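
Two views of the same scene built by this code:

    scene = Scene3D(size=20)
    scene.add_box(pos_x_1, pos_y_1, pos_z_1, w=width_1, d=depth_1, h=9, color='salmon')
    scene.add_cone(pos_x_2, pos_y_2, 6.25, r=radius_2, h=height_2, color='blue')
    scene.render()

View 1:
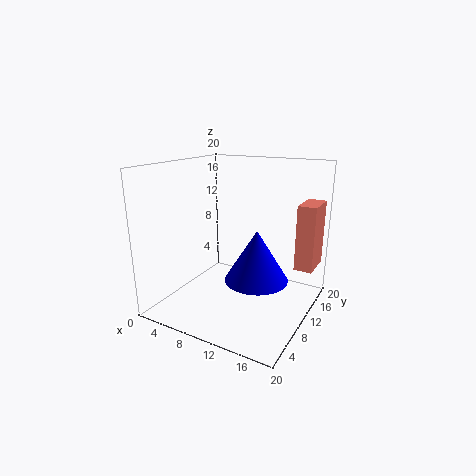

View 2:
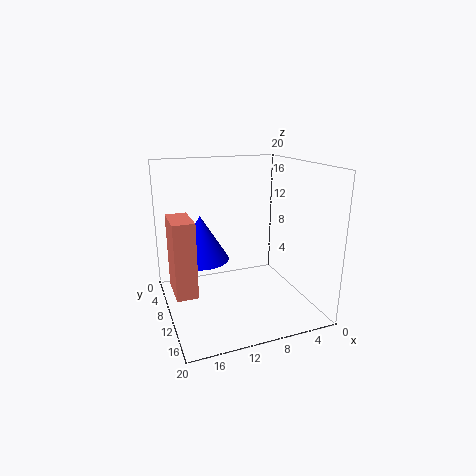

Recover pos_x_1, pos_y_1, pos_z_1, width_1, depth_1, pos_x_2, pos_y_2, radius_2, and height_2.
pos_x_1 = 17.5; pos_y_1 = 12.25; pos_z_1 = 6; width_1 = 2.5; depth_1 = 4.75; pos_x_2 = 14.5; pos_y_2 = 6.75; radius_2 = 4; height_2 = 6.5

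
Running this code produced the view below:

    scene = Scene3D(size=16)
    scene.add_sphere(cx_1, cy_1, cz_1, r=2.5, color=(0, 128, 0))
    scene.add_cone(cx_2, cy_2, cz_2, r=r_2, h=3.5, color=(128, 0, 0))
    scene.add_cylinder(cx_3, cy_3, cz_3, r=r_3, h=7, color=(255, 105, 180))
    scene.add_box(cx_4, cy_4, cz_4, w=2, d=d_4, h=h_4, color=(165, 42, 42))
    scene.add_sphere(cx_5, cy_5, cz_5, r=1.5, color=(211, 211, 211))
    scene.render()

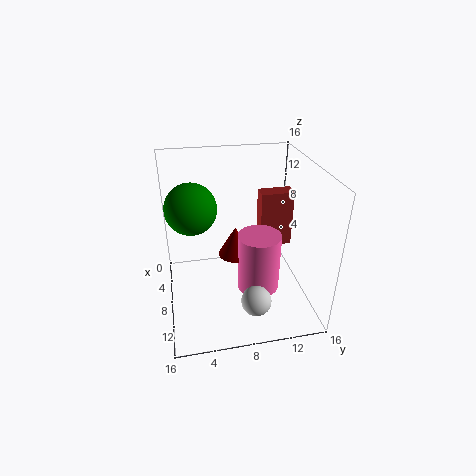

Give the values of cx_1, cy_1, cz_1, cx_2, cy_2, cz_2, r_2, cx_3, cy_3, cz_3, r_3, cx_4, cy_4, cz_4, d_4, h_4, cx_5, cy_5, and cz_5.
cx_1 = 10
cy_1 = 3
cz_1 = 13
cx_2 = 6.5
cy_2 = 8
cz_2 = 5
r_2 = 2
cx_3 = 8
cy_3 = 10.5
cz_3 = 1
r_3 = 2.5
cx_4 = 3
cy_4 = 11.5
cz_4 = 4.5
d_4 = 4
h_4 = 7
cx_5 = 14.5
cy_5 = 8.5
cz_5 = 4.5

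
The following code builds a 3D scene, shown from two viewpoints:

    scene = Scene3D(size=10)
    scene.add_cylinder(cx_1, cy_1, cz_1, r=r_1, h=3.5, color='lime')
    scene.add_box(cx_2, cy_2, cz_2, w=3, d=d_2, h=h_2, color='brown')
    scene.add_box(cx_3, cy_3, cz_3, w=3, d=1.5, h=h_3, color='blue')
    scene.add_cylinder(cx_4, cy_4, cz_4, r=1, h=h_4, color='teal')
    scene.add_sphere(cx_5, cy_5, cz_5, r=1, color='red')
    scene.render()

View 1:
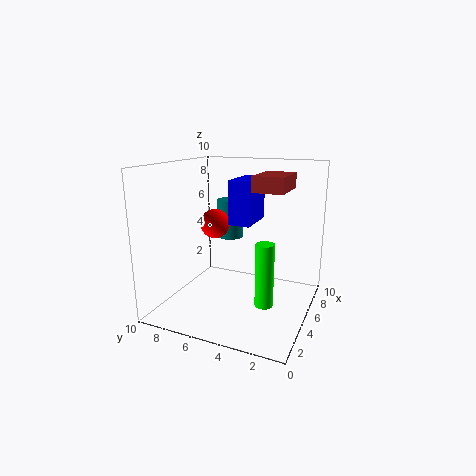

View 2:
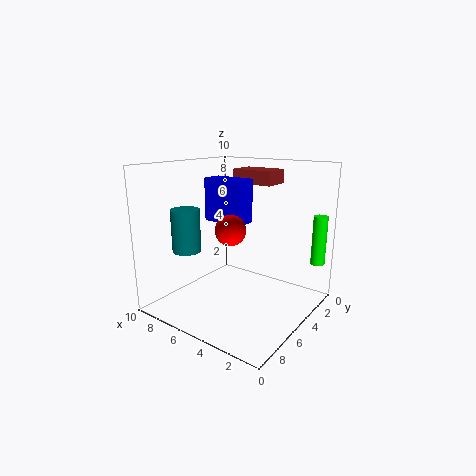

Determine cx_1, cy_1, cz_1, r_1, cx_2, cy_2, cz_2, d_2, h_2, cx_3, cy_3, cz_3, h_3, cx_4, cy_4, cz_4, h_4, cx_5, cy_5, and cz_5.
cx_1 = 0.5; cy_1 = 1.5; cz_1 = 3; r_1 = 0.5; cx_2 = 3.5; cy_2 = 1.5; cz_2 = 8.5; d_2 = 2; h_2 = 1; cx_3 = 4.5; cy_3 = 4; cz_3 = 6; h_3 = 3; cx_4 = 8; cy_4 = 7; cz_4 = 4; h_4 = 3; cx_5 = 4.5; cy_5 = 6.5; cz_5 = 6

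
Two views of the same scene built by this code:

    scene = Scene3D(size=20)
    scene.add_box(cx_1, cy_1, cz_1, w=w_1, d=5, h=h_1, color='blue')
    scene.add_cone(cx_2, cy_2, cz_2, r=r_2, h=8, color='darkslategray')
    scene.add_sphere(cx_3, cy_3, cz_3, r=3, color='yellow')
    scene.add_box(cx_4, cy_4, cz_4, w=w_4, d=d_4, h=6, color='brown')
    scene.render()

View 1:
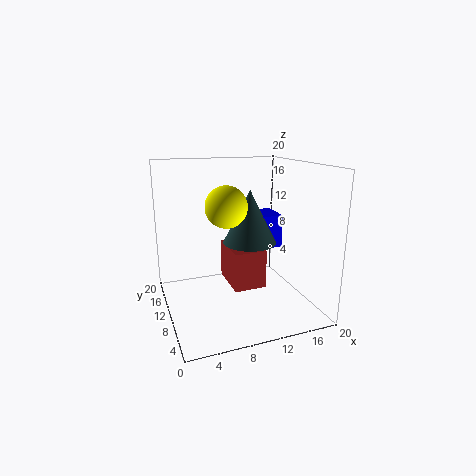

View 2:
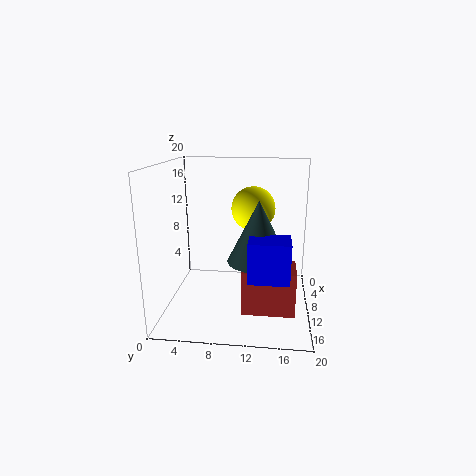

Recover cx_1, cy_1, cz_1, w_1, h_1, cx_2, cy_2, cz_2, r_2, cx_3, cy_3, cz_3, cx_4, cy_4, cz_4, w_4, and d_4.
cx_1 = 14, cy_1 = 12, cz_1 = 7, w_1 = 4, h_1 = 5, cx_2 = 13, cy_2 = 13, cz_2 = 8, r_2 = 4, cx_3 = 9, cy_3 = 12, cz_3 = 14, cx_4 = 10, cy_4 = 11, cz_4 = 1, w_4 = 5, d_4 = 7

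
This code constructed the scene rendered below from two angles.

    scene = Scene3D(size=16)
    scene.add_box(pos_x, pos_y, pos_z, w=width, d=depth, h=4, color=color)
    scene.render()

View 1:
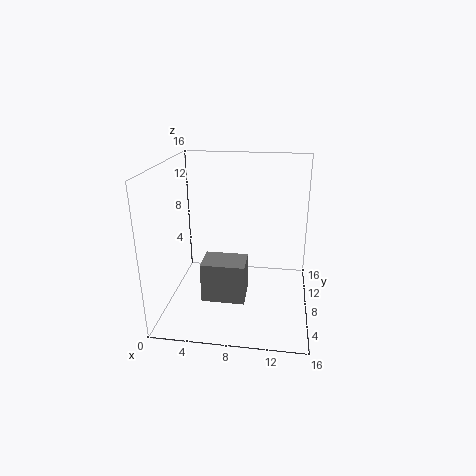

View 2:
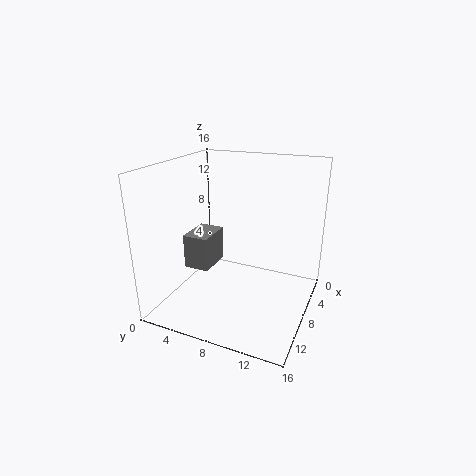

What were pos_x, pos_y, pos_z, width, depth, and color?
pos_x = 5.25, pos_y = 1.75, pos_z = 3.75, width = 4.25, depth = 3, color = 'gray'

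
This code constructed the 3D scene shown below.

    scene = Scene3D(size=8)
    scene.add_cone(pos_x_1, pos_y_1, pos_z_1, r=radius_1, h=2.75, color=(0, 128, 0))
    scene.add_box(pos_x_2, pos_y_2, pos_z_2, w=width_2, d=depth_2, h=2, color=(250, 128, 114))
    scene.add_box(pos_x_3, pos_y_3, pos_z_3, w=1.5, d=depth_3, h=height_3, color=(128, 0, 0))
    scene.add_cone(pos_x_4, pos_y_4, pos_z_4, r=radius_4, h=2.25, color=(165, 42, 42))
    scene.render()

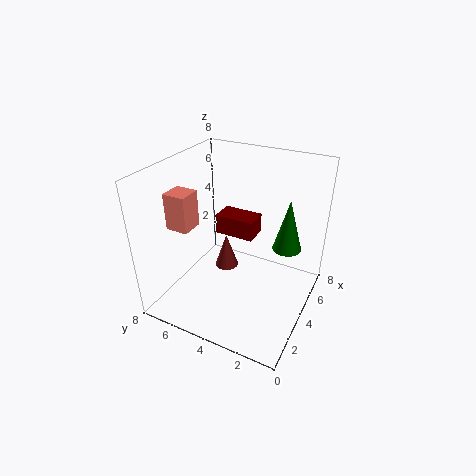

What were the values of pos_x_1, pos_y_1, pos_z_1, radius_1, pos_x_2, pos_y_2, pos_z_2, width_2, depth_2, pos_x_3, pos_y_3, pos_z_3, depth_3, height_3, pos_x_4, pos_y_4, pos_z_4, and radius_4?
pos_x_1 = 4.25
pos_y_1 = 1.25
pos_z_1 = 4
radius_1 = 0.75
pos_x_2 = 2
pos_y_2 = 6
pos_z_2 = 4.75
width_2 = 1.25
depth_2 = 1.25
pos_x_3 = 5.75
pos_y_3 = 4
pos_z_3 = 2.75
depth_3 = 2.5
height_3 = 1.25
pos_x_4 = 5.75
pos_y_4 = 5.75
pos_z_4 = 0.5
radius_4 = 0.75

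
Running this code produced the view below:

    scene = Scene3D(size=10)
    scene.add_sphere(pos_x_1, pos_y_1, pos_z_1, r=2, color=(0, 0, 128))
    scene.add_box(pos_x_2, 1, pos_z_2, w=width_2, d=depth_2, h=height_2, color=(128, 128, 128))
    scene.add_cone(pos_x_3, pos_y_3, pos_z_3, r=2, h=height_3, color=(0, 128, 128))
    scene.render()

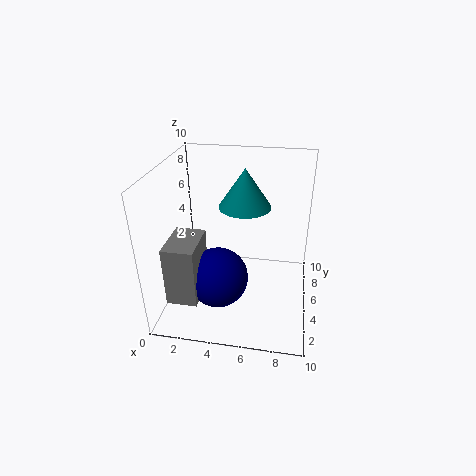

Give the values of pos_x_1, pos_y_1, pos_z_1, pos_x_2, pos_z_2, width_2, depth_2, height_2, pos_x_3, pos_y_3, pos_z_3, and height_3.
pos_x_1 = 4
pos_y_1 = 3
pos_z_1 = 3
pos_x_2 = 1
pos_z_2 = 2
width_2 = 2
depth_2 = 3
height_2 = 4
pos_x_3 = 5
pos_y_3 = 8
pos_z_3 = 6
height_3 = 3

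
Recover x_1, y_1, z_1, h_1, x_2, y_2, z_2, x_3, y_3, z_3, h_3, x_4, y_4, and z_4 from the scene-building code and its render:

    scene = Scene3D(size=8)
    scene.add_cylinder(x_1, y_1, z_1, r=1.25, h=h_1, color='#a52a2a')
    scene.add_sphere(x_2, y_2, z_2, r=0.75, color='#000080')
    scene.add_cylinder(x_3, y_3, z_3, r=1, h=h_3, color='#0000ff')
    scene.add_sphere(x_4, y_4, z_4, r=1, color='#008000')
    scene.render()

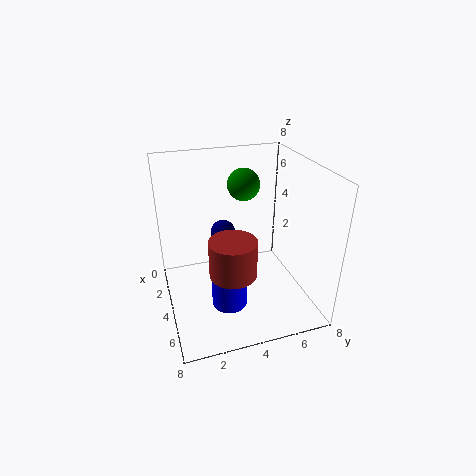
x_1 = 5.5; y_1 = 3.25; z_1 = 2.75; h_1 = 2; x_2 = 1.75; y_2 = 3.75; z_2 = 3.25; x_3 = 4.75; y_3 = 3.25; z_3 = 0.25; h_3 = 3.25; x_4 = 1.25; y_4 = 5.25; z_4 = 6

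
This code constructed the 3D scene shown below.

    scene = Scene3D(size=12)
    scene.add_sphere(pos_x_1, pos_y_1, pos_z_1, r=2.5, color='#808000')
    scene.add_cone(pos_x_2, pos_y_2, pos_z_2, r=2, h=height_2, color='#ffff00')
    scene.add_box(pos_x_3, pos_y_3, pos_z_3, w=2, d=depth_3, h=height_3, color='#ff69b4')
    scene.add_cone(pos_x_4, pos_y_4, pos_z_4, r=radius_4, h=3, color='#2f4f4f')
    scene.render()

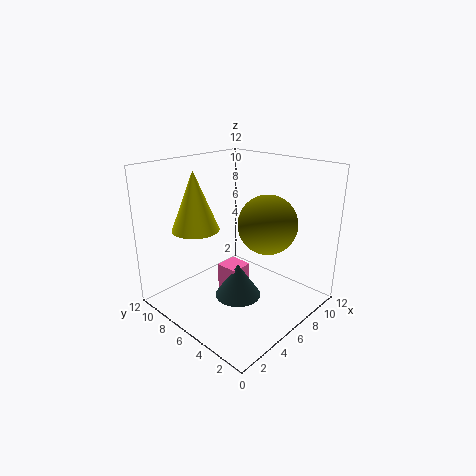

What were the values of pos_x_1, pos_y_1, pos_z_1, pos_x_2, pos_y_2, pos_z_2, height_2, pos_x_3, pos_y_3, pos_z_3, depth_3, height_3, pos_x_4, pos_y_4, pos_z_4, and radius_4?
pos_x_1 = 8, pos_y_1 = 4.5, pos_z_1 = 7, pos_x_2 = 4, pos_y_2 = 9, pos_z_2 = 6.5, height_2 = 5, pos_x_3 = 5.5, pos_y_3 = 6, pos_z_3 = 0.5, depth_3 = 2, height_3 = 2.5, pos_x_4 = 6, pos_y_4 = 6, pos_z_4 = 0.5, radius_4 = 2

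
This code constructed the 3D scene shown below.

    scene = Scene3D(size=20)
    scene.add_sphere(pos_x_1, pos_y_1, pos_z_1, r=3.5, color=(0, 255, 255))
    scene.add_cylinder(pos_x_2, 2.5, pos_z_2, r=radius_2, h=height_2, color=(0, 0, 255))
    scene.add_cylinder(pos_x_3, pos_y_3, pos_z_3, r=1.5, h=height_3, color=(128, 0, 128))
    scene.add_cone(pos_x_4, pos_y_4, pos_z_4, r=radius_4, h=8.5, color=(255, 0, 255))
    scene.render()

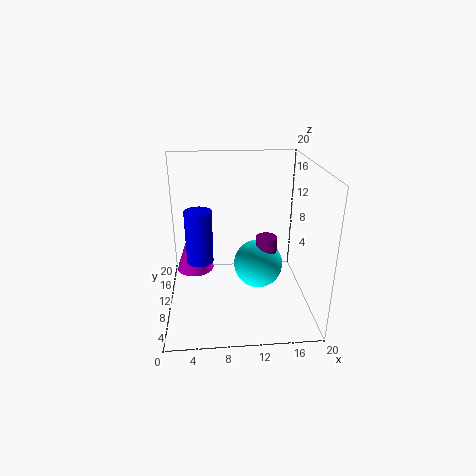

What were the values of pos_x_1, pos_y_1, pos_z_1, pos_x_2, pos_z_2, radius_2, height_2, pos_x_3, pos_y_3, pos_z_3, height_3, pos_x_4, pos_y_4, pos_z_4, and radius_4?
pos_x_1 = 13, pos_y_1 = 10.5, pos_z_1 = 5.5, pos_x_2 = 5, pos_z_2 = 11, radius_2 = 1.5, height_2 = 6, pos_x_3 = 14, pos_y_3 = 10, pos_z_3 = 7, height_3 = 3, pos_x_4 = 3.5, pos_y_4 = 17, pos_z_4 = 1.5, radius_4 = 3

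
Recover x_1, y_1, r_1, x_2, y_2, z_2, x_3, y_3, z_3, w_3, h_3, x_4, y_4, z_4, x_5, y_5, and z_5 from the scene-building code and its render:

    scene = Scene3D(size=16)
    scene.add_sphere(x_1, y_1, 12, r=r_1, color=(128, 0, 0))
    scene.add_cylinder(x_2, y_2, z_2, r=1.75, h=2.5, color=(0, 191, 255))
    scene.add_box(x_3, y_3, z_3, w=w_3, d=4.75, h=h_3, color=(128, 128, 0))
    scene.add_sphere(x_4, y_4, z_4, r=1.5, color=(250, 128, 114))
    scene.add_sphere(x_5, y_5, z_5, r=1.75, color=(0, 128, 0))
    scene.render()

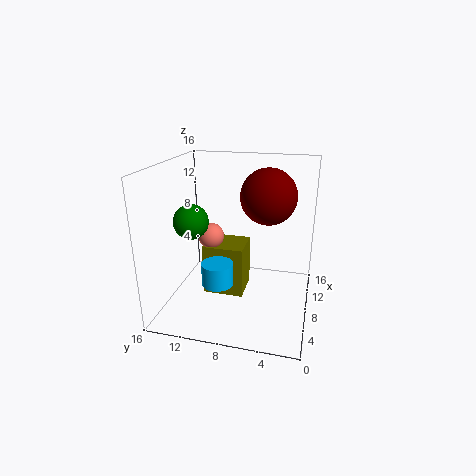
x_1 = 11.25; y_1 = 5.25; r_1 = 3.25; x_2 = 5.75; y_2 = 9.75; z_2 = 3.25; x_3 = 7.75; y_3 = 7.5; z_3 = 0.5; w_3 = 4.25; h_3 = 6; x_4 = 9; y_4 = 11.5; z_4 = 7.5; x_5 = 4; y_5 = 11.75; z_5 = 11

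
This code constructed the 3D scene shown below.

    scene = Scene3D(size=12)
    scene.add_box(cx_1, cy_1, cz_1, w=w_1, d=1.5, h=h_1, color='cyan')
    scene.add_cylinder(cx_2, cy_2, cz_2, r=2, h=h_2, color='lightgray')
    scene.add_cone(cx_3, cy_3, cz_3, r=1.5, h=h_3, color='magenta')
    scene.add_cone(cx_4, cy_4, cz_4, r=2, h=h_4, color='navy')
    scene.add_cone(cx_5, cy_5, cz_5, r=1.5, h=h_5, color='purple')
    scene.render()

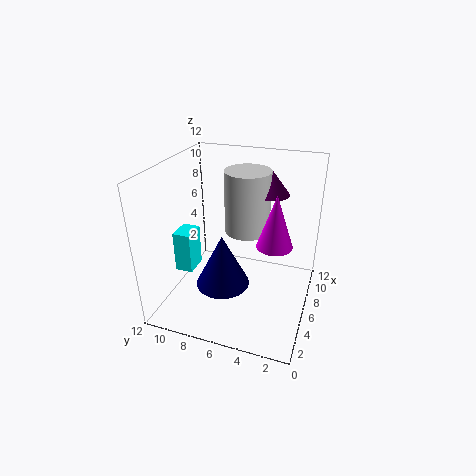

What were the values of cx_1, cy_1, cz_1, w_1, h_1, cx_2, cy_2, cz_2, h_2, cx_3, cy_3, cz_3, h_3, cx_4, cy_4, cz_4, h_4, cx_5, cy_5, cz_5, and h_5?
cx_1 = 4
cy_1 = 9.5
cz_1 = 3
w_1 = 2
h_1 = 3.5
cx_2 = 8.5
cy_2 = 6
cz_2 = 5.5
h_2 = 5.5
cx_3 = 6.5
cy_3 = 3
cz_3 = 5.5
h_3 = 4.5
cx_4 = 2.5
cy_4 = 6
cz_4 = 4
h_4 = 4
cx_5 = 9
cy_5 = 4
cz_5 = 9
h_5 = 2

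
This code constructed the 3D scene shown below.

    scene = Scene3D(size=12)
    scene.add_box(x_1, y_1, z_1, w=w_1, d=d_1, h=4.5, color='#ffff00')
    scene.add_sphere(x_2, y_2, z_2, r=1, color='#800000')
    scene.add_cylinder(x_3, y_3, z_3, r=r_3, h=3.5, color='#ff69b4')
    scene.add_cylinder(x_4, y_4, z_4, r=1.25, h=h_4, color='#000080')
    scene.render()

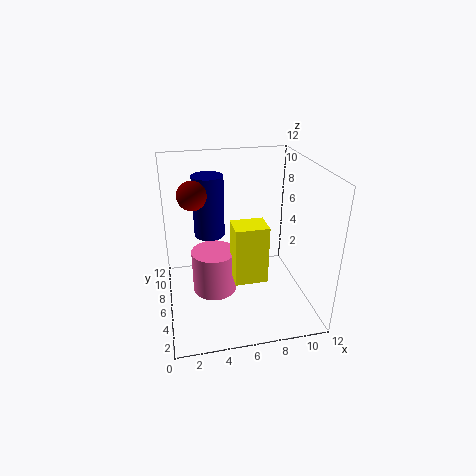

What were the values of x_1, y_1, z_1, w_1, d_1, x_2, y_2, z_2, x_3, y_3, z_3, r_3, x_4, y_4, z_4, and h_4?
x_1 = 5, y_1 = 2.25, z_1 = 4, w_1 = 2.5, d_1 = 2, x_2 = 2.25, y_2 = 3.25, z_2 = 11, x_3 = 3.75, y_3 = 4.75, z_3 = 2.25, r_3 = 1.75, x_4 = 3.75, y_4 = 6.75, z_4 = 6.25, h_4 = 5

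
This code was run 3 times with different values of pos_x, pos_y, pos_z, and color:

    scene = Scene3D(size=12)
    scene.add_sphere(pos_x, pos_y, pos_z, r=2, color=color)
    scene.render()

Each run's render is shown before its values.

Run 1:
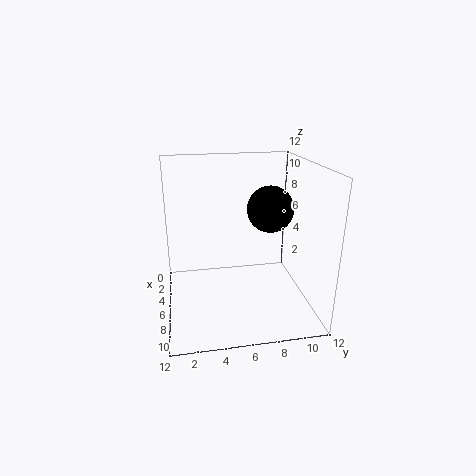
pos_x = 5; pos_y = 9; pos_z = 8; color = 'black'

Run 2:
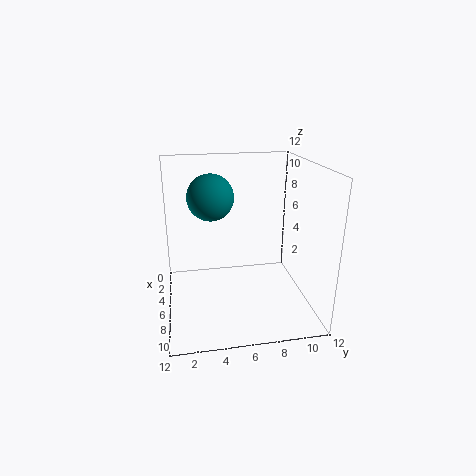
pos_x = 4; pos_y = 4; pos_z = 9; color = 'teal'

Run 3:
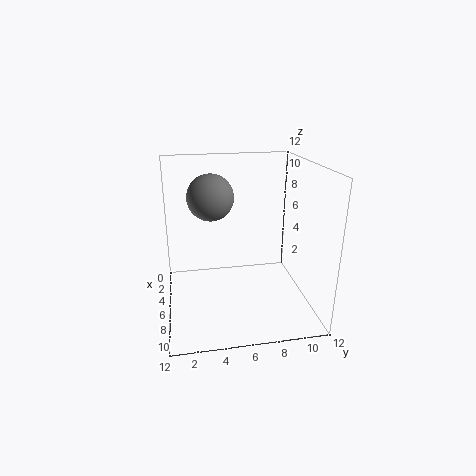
pos_x = 4; pos_y = 4; pos_z = 9; color = 'gray'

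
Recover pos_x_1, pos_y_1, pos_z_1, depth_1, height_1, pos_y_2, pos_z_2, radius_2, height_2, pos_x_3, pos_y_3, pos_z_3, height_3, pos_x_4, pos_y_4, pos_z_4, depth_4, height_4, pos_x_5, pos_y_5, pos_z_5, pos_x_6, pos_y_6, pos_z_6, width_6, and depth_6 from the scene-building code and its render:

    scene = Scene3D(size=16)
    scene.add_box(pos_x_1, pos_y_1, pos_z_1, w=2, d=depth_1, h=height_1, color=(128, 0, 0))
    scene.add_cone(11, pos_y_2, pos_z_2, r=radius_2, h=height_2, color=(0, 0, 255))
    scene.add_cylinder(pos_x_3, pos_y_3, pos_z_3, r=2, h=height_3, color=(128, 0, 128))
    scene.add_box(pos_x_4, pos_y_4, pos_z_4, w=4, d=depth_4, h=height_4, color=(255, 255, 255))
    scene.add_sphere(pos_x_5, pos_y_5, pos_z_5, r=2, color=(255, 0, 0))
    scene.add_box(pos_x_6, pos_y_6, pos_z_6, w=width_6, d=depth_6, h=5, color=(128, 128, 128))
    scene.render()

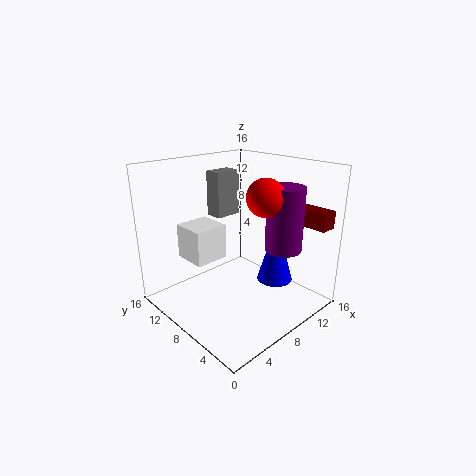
pos_x_1 = 14
pos_y_1 = 1
pos_z_1 = 9
depth_1 = 4
height_1 = 2
pos_y_2 = 5
pos_z_2 = 3
radius_2 = 2
height_2 = 7
pos_x_3 = 11
pos_y_3 = 4
pos_z_3 = 7
height_3 = 7
pos_x_4 = 4
pos_y_4 = 10
pos_z_4 = 5
depth_4 = 4
height_4 = 4
pos_x_5 = 9
pos_y_5 = 5
pos_z_5 = 13
pos_x_6 = 7
pos_y_6 = 10
pos_z_6 = 10
width_6 = 3
depth_6 = 2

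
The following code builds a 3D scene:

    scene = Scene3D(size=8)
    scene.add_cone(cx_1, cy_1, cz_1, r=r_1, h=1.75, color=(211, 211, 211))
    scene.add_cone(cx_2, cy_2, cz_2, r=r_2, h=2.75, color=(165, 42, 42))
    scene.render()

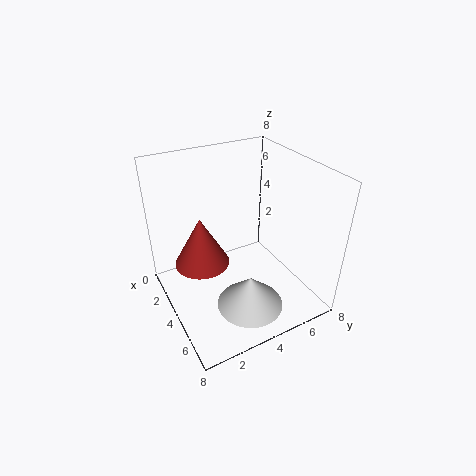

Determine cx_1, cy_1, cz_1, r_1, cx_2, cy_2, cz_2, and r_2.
cx_1 = 6.25, cy_1 = 3.5, cz_1 = 1.25, r_1 = 1.75, cx_2 = 3.5, cy_2 = 2, cz_2 = 2.75, r_2 = 1.5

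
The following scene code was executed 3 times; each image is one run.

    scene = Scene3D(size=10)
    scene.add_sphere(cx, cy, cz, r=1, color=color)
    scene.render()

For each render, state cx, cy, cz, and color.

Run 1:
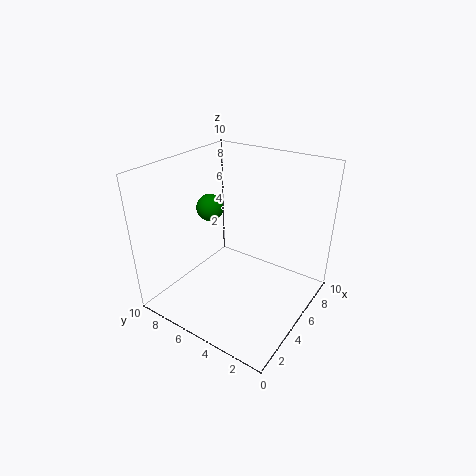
cx = 5.75
cy = 8
cz = 6.25
color = 'green'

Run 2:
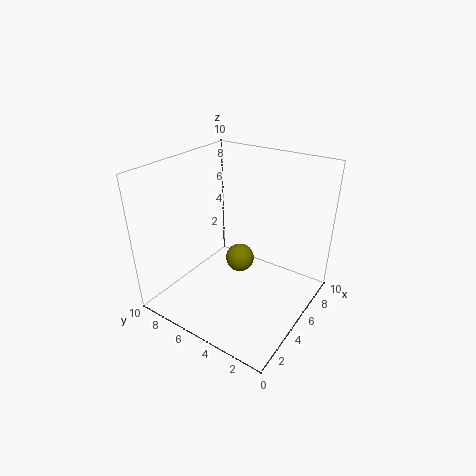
cx = 5.25
cy = 5
cz = 3.25
color = 'olive'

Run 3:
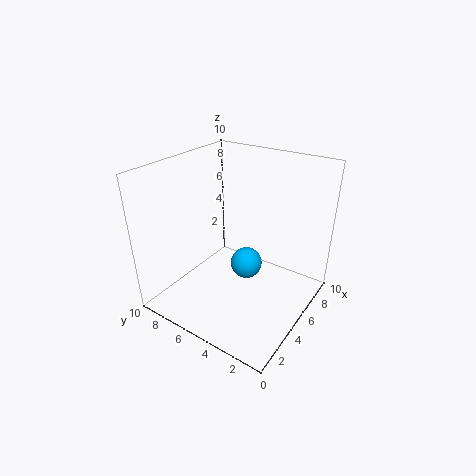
cx = 3.75
cy = 3.5
cz = 4.25
color = 'deepskyblue'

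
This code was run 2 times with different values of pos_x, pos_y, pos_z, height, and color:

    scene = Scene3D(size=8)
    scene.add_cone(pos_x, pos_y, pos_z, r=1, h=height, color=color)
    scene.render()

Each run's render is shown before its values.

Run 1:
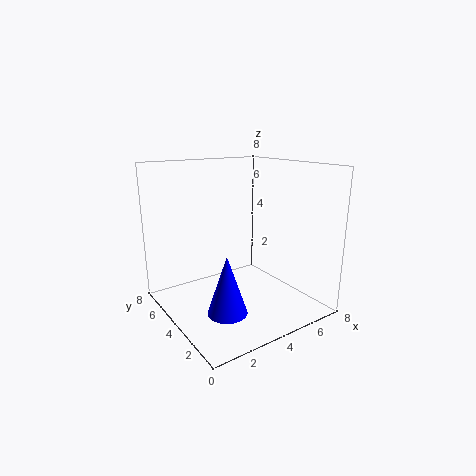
pos_x = 2, pos_y = 2, pos_z = 1, height = 3, color = 'blue'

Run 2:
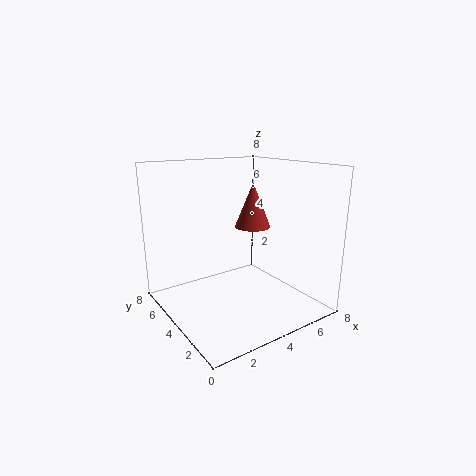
pos_x = 5, pos_y = 4, pos_z = 4.5, height = 2.5, color = 'brown'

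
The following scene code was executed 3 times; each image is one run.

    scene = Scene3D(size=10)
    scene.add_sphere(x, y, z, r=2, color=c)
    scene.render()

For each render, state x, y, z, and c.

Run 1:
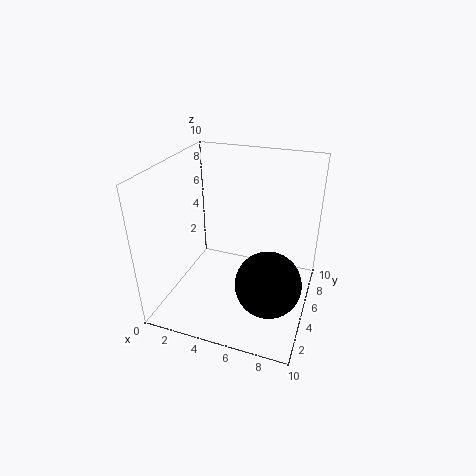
x = 8
y = 2
z = 4
c = 'black'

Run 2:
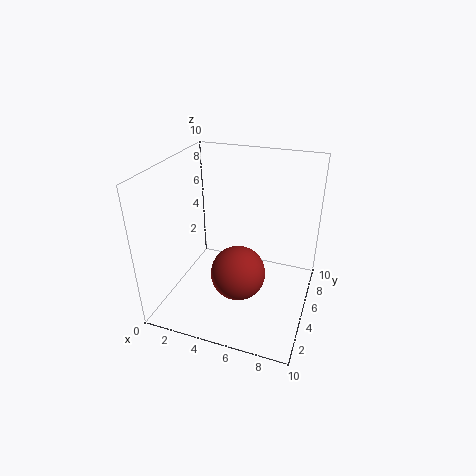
x = 5
y = 5
z = 2
c = 'brown'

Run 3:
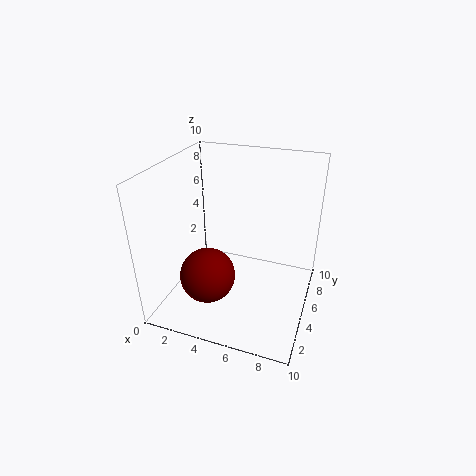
x = 3
y = 4
z = 2
c = 'maroon'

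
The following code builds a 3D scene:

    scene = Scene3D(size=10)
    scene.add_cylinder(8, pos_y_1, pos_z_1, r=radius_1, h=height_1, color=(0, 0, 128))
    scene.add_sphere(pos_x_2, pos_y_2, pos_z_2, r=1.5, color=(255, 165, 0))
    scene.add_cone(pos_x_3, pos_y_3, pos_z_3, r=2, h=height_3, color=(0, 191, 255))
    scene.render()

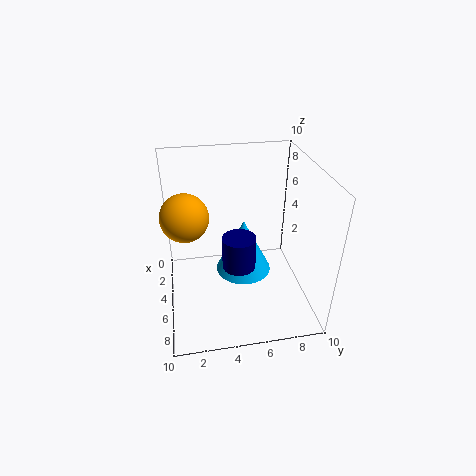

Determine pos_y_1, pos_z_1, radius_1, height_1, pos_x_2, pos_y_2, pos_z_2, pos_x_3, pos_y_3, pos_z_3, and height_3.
pos_y_1 = 4.5, pos_z_1 = 5, radius_1 = 1, height_1 = 2, pos_x_2 = 6, pos_y_2 = 1.5, pos_z_2 = 7.5, pos_x_3 = 4.5, pos_y_3 = 5.5, pos_z_3 = 2, height_3 = 4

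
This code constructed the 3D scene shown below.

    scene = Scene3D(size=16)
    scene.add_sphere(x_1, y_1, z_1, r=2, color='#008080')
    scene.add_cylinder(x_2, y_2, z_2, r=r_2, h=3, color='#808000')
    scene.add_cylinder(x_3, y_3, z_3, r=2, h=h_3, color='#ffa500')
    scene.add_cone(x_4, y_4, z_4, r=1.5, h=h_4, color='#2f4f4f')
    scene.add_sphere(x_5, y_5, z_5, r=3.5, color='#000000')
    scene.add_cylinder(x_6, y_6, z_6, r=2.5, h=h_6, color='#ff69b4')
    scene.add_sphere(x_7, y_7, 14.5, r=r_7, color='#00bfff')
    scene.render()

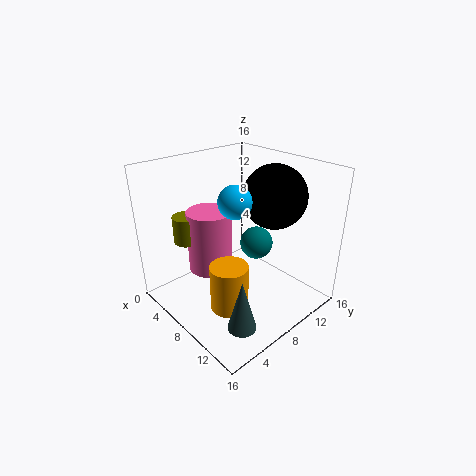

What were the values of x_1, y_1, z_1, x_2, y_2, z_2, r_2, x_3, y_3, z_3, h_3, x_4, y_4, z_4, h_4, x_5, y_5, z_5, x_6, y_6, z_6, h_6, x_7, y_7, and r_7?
x_1 = 7
y_1 = 12
z_1 = 5.5
x_2 = 4
y_2 = 4
z_2 = 7.5
r_2 = 1.5
x_3 = 10.5
y_3 = 4.5
z_3 = 2
h_3 = 5
x_4 = 13
y_4 = 4
z_4 = 1
h_4 = 5.5
x_5 = 10
y_5 = 11.5
z_5 = 12.5
x_6 = 5.5
y_6 = 6
z_6 = 4
h_6 = 7
x_7 = 12
y_7 = 4
r_7 = 1.5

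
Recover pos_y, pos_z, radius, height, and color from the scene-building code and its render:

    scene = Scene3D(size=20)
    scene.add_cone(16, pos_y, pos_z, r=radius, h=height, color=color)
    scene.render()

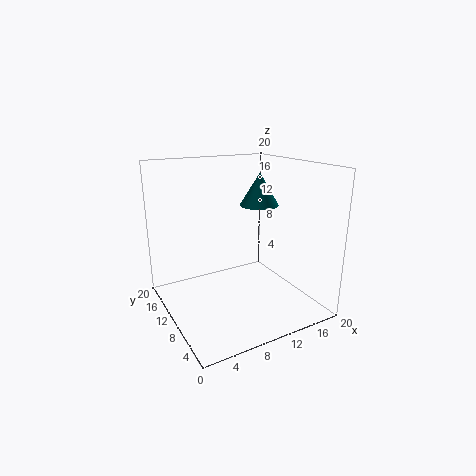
pos_y = 14
pos_z = 13
radius = 3
height = 5
color = 'teal'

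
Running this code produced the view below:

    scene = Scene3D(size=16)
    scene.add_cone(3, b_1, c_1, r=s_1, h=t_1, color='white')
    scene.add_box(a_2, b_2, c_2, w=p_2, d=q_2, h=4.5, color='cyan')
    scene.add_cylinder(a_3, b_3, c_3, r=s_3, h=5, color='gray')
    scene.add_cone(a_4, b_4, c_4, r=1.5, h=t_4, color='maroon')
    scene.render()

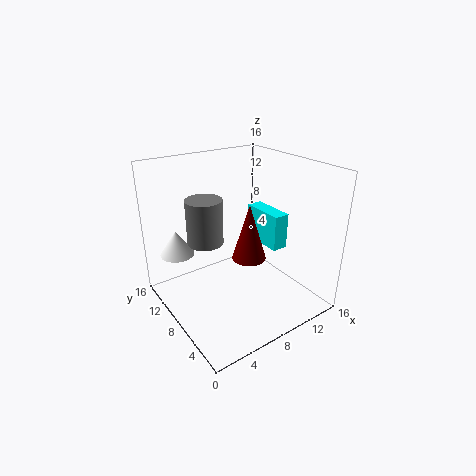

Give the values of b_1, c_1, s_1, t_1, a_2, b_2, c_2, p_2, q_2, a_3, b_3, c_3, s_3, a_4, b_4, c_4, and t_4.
b_1 = 13.5, c_1 = 5, s_1 = 2, t_1 = 3, a_2 = 13.5, b_2 = 8, c_2 = 4.5, p_2 = 2, q_2 = 5.5, a_3 = 5, b_3 = 10, c_3 = 7.5, s_3 = 2, a_4 = 5, b_4 = 2, c_4 = 9.5, t_4 = 5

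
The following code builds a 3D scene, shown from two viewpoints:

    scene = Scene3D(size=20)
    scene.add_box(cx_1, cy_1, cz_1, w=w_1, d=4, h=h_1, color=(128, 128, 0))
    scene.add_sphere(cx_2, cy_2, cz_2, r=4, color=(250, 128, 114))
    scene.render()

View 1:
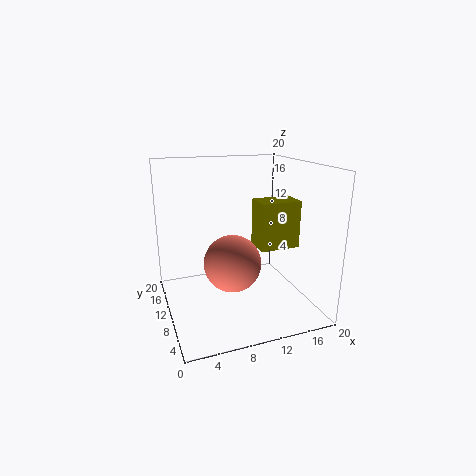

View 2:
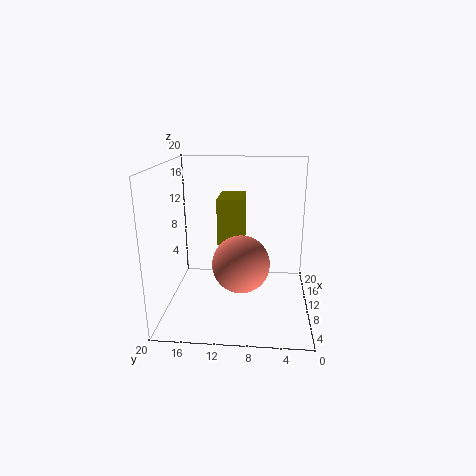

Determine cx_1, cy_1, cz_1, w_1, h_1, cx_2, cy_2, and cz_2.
cx_1 = 13.5
cy_1 = 9.5
cz_1 = 7.5
w_1 = 6
h_1 = 7
cx_2 = 9
cy_2 = 9.5
cz_2 = 6.5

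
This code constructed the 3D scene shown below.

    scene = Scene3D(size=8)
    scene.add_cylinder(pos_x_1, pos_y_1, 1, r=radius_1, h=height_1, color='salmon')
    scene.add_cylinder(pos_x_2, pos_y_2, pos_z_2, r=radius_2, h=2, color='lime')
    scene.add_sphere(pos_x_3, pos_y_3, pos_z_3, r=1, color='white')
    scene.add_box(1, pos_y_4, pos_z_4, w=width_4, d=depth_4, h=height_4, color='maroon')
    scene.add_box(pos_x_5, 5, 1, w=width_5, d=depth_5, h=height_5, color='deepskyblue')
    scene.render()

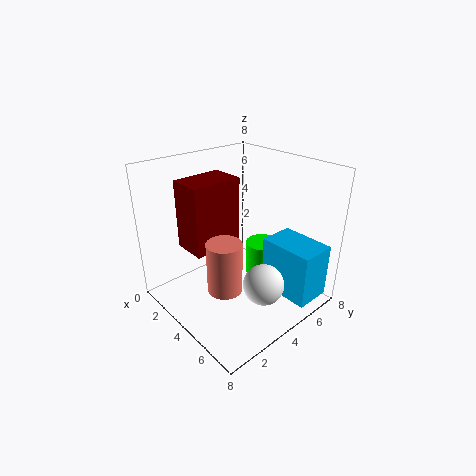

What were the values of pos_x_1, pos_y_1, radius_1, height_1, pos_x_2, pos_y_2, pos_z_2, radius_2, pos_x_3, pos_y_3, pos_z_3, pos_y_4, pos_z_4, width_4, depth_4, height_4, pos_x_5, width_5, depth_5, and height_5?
pos_x_1 = 4
pos_y_1 = 3
radius_1 = 1
height_1 = 3
pos_x_2 = 4
pos_y_2 = 6
pos_z_2 = 1
radius_2 = 1
pos_x_3 = 7
pos_y_3 = 3
pos_z_3 = 3
pos_y_4 = 2
pos_z_4 = 3
width_4 = 2
depth_4 = 3
height_4 = 4
pos_x_5 = 5
width_5 = 3
depth_5 = 2
height_5 = 3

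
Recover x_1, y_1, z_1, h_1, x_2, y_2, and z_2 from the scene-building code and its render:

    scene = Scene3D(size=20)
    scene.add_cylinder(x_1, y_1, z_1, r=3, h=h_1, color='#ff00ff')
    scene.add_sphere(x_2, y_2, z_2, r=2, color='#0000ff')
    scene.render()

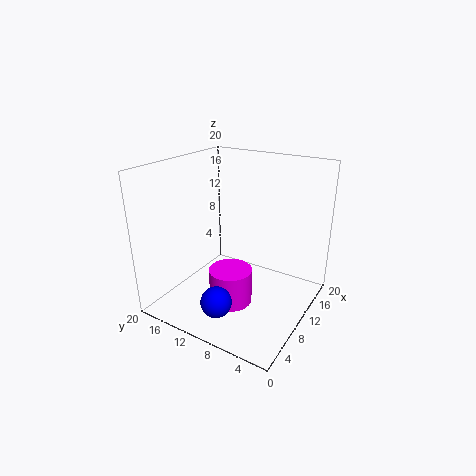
x_1 = 8, y_1 = 10, z_1 = 1, h_1 = 5, x_2 = 3, y_2 = 9, z_2 = 4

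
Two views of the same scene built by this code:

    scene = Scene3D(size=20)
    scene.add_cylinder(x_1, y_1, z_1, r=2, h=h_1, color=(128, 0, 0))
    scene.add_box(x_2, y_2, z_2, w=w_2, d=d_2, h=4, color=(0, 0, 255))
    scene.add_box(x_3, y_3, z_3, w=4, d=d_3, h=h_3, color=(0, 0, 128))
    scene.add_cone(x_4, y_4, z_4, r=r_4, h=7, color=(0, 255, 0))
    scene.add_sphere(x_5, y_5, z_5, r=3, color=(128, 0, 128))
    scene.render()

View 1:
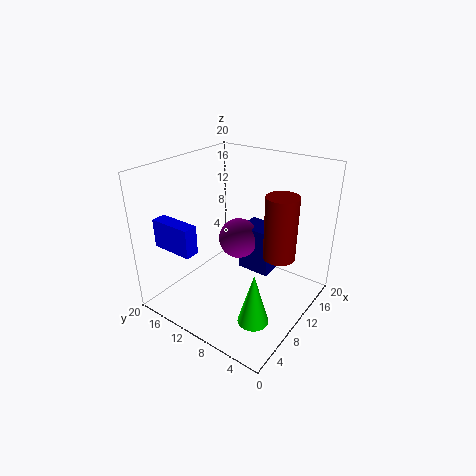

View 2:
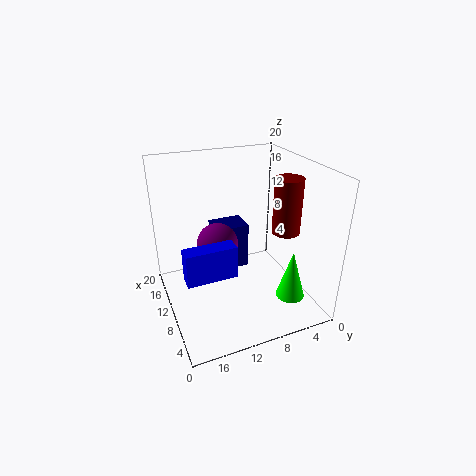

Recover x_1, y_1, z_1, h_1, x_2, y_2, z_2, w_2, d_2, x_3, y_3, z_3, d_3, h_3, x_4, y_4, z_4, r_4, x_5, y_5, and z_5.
x_1 = 9; y_1 = 3; z_1 = 10; h_1 = 8; x_2 = 3; y_2 = 13; z_2 = 9; w_2 = 2; d_2 = 6; x_3 = 13; y_3 = 7; z_3 = 3; d_3 = 5; h_3 = 7; x_4 = 5; y_4 = 4; z_4 = 2; r_4 = 2; x_5 = 13; y_5 = 12; z_5 = 8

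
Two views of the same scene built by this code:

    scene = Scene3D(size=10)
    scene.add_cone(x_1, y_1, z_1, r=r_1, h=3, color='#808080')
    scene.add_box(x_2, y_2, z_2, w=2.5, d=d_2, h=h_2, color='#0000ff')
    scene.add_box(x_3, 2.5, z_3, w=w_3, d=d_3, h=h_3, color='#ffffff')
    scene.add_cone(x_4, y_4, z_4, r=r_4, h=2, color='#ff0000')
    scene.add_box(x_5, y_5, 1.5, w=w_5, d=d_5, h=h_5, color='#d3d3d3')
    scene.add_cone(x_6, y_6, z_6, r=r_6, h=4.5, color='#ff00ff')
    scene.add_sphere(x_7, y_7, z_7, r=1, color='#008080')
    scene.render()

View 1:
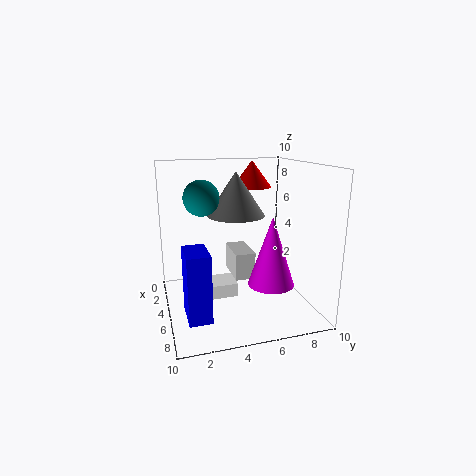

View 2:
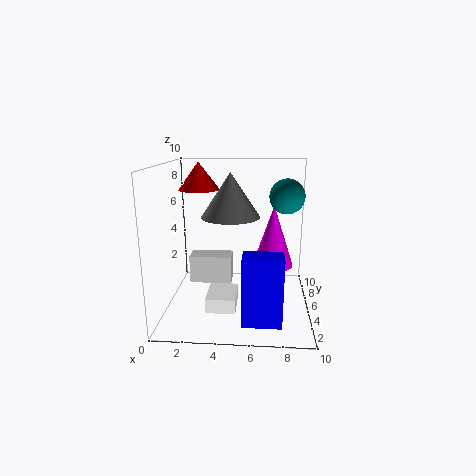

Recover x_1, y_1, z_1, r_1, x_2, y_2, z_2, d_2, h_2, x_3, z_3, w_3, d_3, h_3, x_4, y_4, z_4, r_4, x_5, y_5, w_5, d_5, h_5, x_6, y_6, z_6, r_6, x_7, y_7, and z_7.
x_1 = 4.5
y_1 = 5
z_1 = 6.5
r_1 = 2
x_2 = 5.5
y_2 = 1
z_2 = 0.5
d_2 = 1.5
h_2 = 4.5
x_3 = 3
z_3 = 0.5
w_3 = 2
d_3 = 2.5
h_3 = 1
x_4 = 2
y_4 = 7
z_4 = 8
r_4 = 1.5
x_5 = 1.5
y_5 = 5
w_5 = 3
d_5 = 1.5
h_5 = 2
x_6 = 7.5
y_6 = 6.5
z_6 = 2.5
r_6 = 1.5
x_7 = 8
y_7 = 2
z_7 = 8.5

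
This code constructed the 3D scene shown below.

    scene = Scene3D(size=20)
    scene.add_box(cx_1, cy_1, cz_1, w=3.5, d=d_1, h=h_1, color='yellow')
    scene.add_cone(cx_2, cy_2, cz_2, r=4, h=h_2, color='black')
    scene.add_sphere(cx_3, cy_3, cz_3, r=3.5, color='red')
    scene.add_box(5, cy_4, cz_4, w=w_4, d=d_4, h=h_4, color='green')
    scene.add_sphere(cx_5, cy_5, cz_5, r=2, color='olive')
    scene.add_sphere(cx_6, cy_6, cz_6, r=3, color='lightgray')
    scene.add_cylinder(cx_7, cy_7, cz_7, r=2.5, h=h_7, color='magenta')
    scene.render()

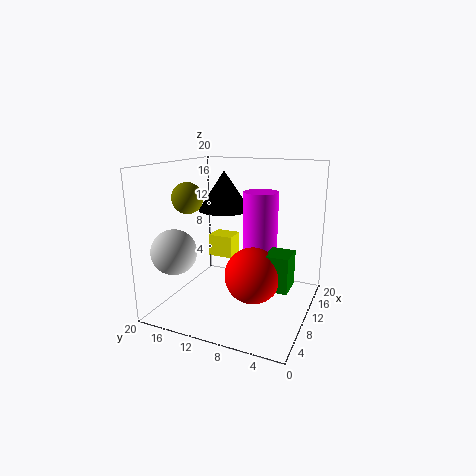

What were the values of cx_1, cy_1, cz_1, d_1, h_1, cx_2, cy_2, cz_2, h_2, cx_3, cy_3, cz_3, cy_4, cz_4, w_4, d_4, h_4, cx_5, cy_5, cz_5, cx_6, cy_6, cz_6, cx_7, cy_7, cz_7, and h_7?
cx_1 = 15
cy_1 = 13.5
cz_1 = 4.5
d_1 = 4
h_1 = 3.5
cx_2 = 15
cy_2 = 14.5
cz_2 = 12.5
h_2 = 6
cx_3 = 5.5
cy_3 = 6
cz_3 = 7
cy_4 = 1.5
cz_4 = 5.5
w_4 = 3.5
d_4 = 3
h_4 = 4.5
cx_5 = 5.5
cy_5 = 15
cz_5 = 16
cx_6 = 4
cy_6 = 16.5
cz_6 = 9
cx_7 = 13.5
cy_7 = 8
cz_7 = 6.5
h_7 = 9.5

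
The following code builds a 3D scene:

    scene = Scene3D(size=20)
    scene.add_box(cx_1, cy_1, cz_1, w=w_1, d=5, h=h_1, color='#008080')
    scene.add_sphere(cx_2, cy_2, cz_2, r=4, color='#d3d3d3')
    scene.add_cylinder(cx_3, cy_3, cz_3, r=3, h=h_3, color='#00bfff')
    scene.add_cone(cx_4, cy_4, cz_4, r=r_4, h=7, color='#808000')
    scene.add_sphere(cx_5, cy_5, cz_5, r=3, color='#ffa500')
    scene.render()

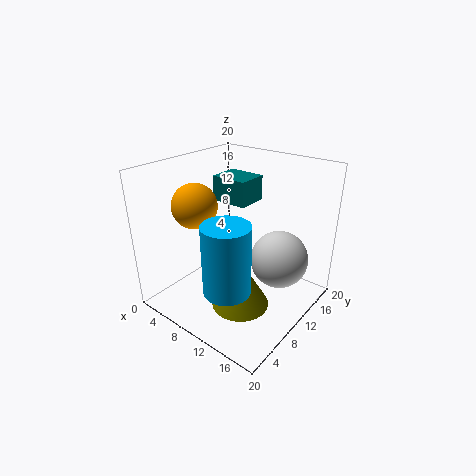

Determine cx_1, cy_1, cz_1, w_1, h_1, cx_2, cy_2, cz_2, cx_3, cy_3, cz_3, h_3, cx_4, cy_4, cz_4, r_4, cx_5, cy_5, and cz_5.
cx_1 = 1
cy_1 = 15
cz_1 = 12
w_1 = 6
h_1 = 4
cx_2 = 15
cy_2 = 13
cz_2 = 7
cx_3 = 13
cy_3 = 4
cz_3 = 6
h_3 = 9
cx_4 = 12
cy_4 = 8
cz_4 = 1
r_4 = 4
cx_5 = 6
cy_5 = 6
cz_5 = 15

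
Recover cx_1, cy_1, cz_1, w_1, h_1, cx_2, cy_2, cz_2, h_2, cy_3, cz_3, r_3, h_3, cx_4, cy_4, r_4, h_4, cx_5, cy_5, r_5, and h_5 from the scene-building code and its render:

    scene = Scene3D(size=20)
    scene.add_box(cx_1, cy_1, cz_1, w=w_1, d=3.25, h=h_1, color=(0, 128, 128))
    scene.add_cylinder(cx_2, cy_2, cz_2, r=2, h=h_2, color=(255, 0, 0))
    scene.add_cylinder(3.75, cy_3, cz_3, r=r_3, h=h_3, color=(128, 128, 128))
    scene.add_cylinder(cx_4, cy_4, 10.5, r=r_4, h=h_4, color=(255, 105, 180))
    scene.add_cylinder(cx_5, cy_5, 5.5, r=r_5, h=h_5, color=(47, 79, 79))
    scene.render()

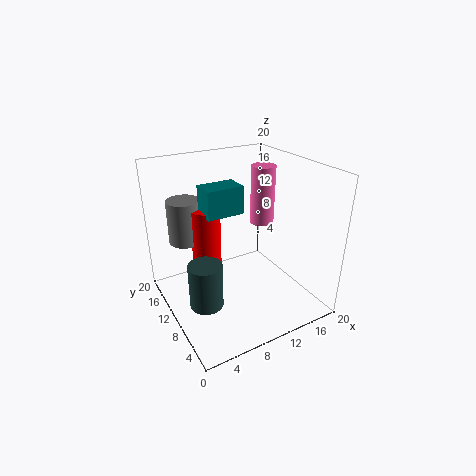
cx_1 = 5.25
cy_1 = 9
cz_1 = 14
w_1 = 5
h_1 = 3.75
cx_2 = 6
cy_2 = 11.75
cz_2 = 5.75
h_2 = 8.75
cy_3 = 13.75
cz_3 = 9.5
r_3 = 2.25
h_3 = 6
cx_4 = 15.25
cy_4 = 12
r_4 = 1.75
h_4 = 8.5
cx_5 = 2.5
cy_5 = 4.5
r_5 = 2
h_5 = 5.5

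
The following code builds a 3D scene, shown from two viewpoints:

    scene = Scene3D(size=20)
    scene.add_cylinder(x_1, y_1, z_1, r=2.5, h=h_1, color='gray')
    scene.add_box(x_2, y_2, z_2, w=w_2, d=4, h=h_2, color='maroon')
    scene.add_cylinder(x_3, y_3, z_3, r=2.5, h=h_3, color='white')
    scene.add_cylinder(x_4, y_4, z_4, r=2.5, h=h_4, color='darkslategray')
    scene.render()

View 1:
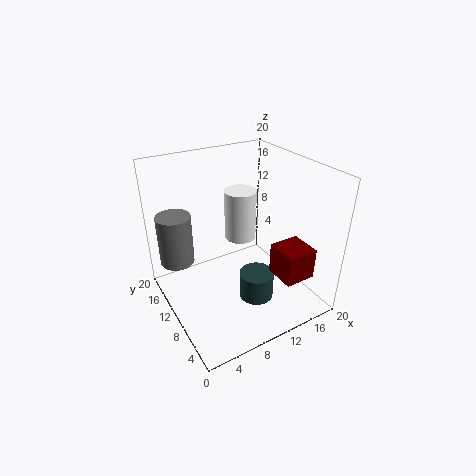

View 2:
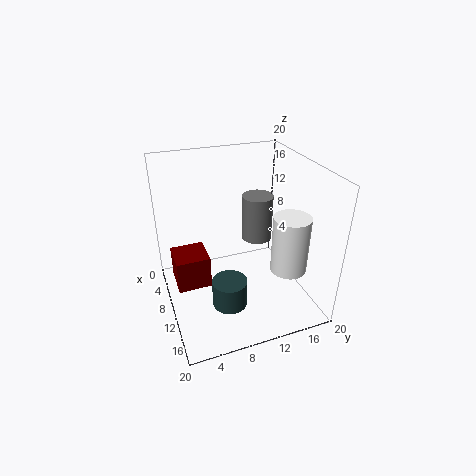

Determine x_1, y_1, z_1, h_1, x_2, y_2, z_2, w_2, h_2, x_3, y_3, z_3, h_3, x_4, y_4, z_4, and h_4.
x_1 = 3; y_1 = 16; z_1 = 5; h_1 = 7.5; x_2 = 11.5; y_2 = 0.5; z_2 = 7.5; w_2 = 4; h_2 = 4; x_3 = 14; y_3 = 16; z_3 = 6; h_3 = 8; x_4 = 12; y_4 = 8; z_4 = 0.5; h_4 = 4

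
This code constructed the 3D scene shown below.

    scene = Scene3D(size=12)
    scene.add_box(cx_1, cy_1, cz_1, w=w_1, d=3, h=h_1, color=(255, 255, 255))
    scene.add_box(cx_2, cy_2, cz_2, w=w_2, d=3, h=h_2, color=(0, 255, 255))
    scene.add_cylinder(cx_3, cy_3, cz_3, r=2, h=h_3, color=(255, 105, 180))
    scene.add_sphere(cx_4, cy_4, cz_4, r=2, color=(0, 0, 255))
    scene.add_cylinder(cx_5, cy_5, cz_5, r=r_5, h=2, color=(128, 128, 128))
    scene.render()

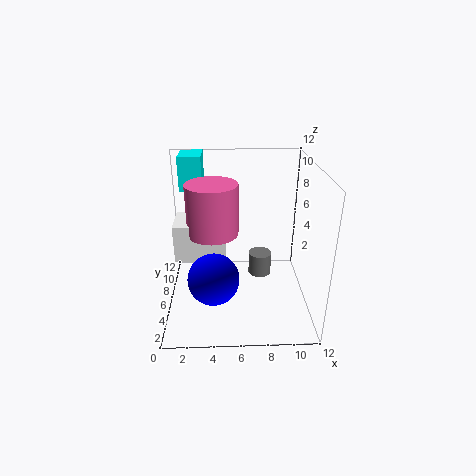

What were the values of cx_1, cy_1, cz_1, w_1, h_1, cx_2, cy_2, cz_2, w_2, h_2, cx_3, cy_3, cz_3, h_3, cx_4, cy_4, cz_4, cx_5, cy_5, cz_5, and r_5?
cx_1 = 1
cy_1 = 4
cz_1 = 5
w_1 = 4
h_1 = 3
cx_2 = 1
cy_2 = 9
cz_2 = 9
w_2 = 2
h_2 = 3
cx_3 = 4
cy_3 = 5
cz_3 = 7
h_3 = 4
cx_4 = 4
cy_4 = 3
cz_4 = 4
cx_5 = 8
cy_5 = 7
cz_5 = 2
r_5 = 1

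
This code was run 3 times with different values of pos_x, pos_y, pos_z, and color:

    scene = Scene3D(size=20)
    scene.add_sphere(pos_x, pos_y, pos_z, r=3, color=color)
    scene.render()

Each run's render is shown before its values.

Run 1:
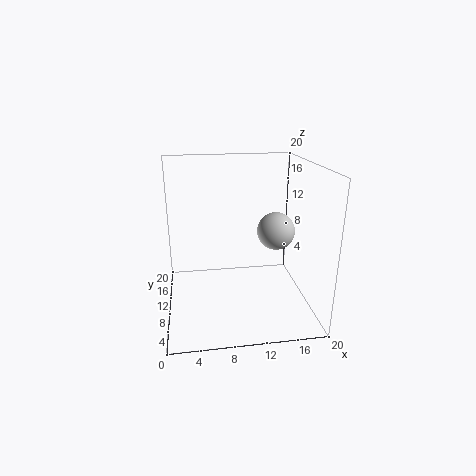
pos_x = 17
pos_y = 15.5
pos_z = 8.5
color = 'lightgray'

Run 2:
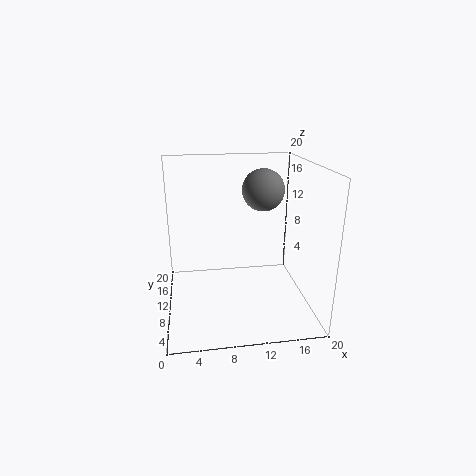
pos_x = 14
pos_y = 12.5
pos_z = 16
color = 'gray'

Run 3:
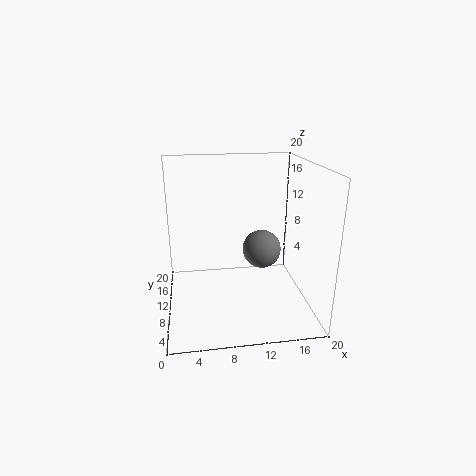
pos_x = 14.5
pos_y = 14.5
pos_z = 6
color = 'gray'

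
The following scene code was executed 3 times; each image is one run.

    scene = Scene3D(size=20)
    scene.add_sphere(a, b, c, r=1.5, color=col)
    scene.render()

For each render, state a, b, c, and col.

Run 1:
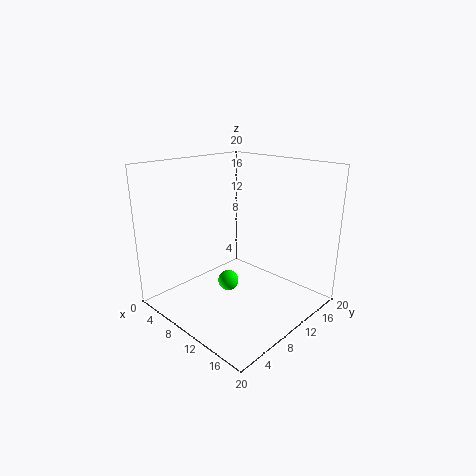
a = 8.5
b = 9.5
c = 3
col = 'lime'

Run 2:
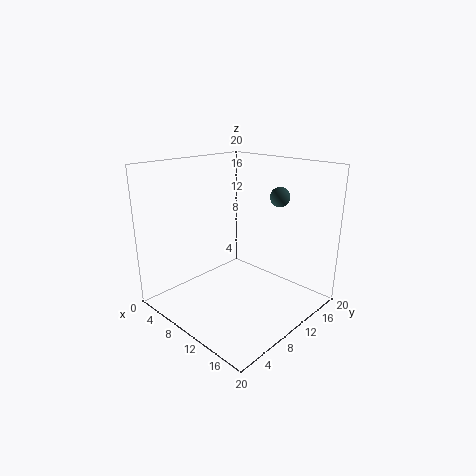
a = 11
b = 18
c = 14.5
col = 'darkslategray'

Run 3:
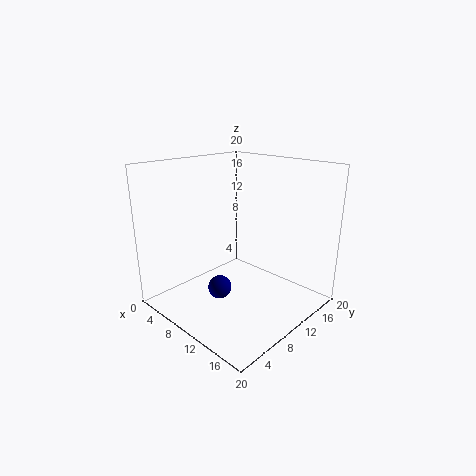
a = 11.5
b = 5
c = 5
col = 'navy'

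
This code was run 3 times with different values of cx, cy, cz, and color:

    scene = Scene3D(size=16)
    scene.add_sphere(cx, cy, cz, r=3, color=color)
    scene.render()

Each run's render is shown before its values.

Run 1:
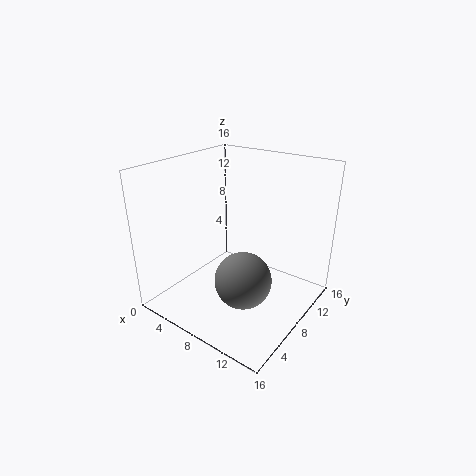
cx = 10.5; cy = 5.5; cz = 4.75; color = 'gray'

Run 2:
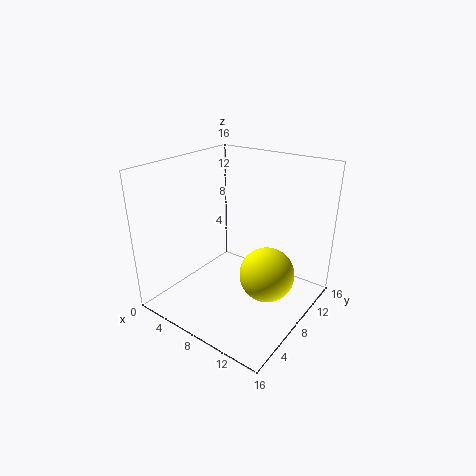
cx = 11.75; cy = 8.25; cz = 4.5; color = 'yellow'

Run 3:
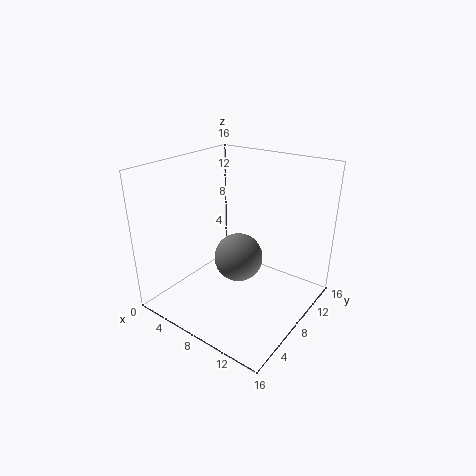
cx = 6.25; cy = 10.5; cz = 3.75; color = 'gray'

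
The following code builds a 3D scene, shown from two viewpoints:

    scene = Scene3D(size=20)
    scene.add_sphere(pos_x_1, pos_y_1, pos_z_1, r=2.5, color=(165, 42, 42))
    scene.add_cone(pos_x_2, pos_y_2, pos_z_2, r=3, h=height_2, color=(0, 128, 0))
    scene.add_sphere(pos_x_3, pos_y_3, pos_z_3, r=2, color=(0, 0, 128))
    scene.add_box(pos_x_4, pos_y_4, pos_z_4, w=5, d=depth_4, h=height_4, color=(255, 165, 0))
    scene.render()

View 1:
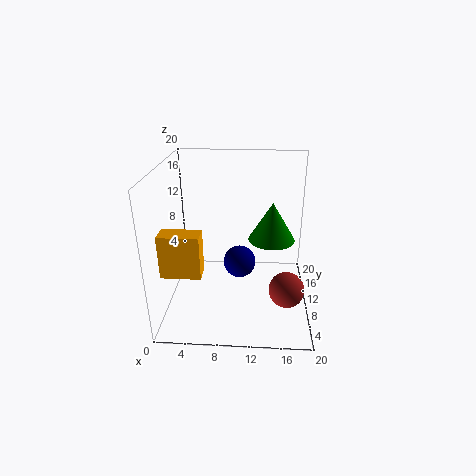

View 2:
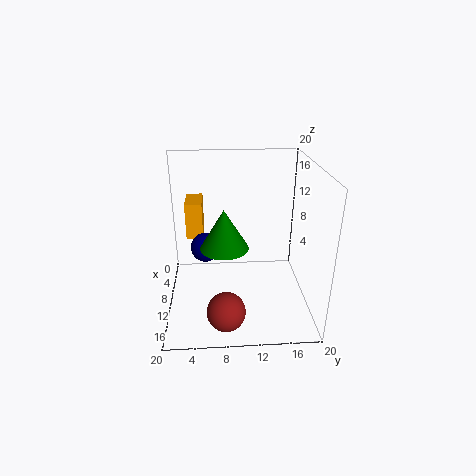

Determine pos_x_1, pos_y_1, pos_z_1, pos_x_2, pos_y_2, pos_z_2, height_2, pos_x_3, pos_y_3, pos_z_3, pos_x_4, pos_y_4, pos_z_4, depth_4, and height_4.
pos_x_1 = 17, pos_y_1 = 8, pos_z_1 = 3, pos_x_2 = 14.5, pos_y_2 = 8, pos_z_2 = 11, height_2 = 5, pos_x_3 = 10.5, pos_y_3 = 5.5, pos_z_3 = 9, pos_x_4 = 1, pos_y_4 = 2.5, pos_z_4 = 8, depth_4 = 2.5, height_4 = 5.5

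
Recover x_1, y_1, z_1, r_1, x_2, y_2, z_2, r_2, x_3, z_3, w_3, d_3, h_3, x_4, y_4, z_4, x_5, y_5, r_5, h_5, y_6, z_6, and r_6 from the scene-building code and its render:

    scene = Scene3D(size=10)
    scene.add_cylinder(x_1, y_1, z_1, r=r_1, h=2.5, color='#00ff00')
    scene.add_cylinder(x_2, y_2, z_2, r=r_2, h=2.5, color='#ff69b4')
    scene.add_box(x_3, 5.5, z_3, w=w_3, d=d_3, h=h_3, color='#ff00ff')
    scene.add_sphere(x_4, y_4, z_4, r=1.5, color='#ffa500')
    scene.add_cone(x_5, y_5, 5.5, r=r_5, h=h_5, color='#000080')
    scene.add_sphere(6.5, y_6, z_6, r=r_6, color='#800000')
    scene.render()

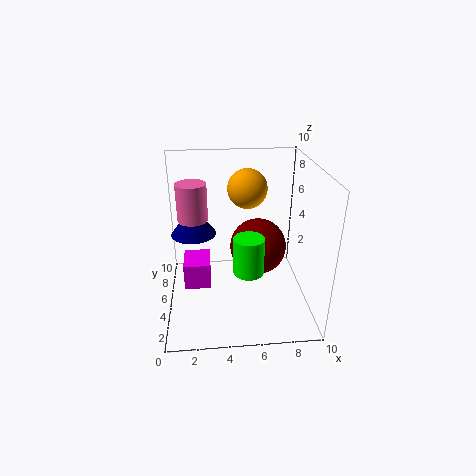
x_1 = 5.5
y_1 = 3
z_1 = 3.5
r_1 = 1
x_2 = 2
y_2 = 5
z_2 = 6.5
r_2 = 1
x_3 = 1
z_3 = 0.5
w_3 = 2
d_3 = 2.5
h_3 = 2
x_4 = 6
y_4 = 8
z_4 = 7.5
x_5 = 2
y_5 = 5
r_5 = 1.5
h_5 = 2
y_6 = 5.5
z_6 = 4
r_6 = 2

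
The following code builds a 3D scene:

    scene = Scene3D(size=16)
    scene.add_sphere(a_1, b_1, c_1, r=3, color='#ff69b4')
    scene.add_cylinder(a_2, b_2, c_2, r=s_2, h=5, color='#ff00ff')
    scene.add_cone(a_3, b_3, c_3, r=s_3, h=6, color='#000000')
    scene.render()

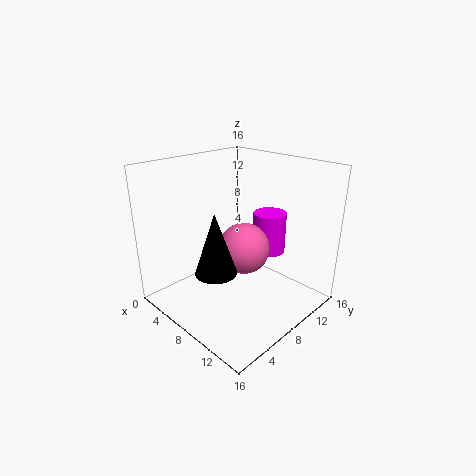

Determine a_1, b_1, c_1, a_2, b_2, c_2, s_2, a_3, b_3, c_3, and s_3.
a_1 = 7.5; b_1 = 9.5; c_1 = 6; a_2 = 8; b_2 = 13.5; c_2 = 4.5; s_2 = 2; a_3 = 10.5; b_3 = 2.5; c_3 = 7; s_3 = 2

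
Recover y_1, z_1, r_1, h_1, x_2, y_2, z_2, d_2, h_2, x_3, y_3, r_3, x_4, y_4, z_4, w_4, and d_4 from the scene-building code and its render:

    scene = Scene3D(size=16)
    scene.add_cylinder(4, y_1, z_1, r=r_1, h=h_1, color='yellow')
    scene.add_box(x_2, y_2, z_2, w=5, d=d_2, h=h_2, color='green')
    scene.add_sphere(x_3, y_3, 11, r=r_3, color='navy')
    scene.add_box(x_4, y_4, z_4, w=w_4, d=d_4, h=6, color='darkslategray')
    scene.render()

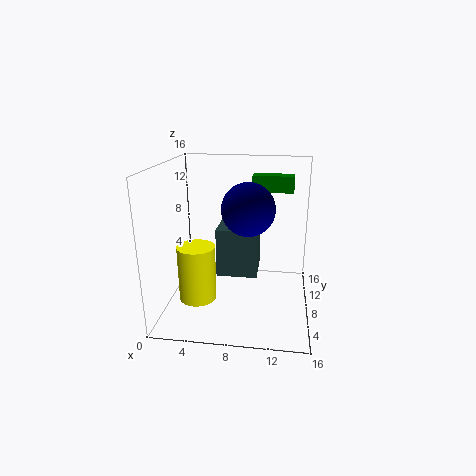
y_1 = 5
z_1 = 2
r_1 = 2
h_1 = 6
x_2 = 9
y_2 = 13
z_2 = 12
d_2 = 2
h_2 = 2
x_3 = 9
y_3 = 9
r_3 = 3
x_4 = 5
y_4 = 10
z_4 = 2
w_4 = 5
d_4 = 5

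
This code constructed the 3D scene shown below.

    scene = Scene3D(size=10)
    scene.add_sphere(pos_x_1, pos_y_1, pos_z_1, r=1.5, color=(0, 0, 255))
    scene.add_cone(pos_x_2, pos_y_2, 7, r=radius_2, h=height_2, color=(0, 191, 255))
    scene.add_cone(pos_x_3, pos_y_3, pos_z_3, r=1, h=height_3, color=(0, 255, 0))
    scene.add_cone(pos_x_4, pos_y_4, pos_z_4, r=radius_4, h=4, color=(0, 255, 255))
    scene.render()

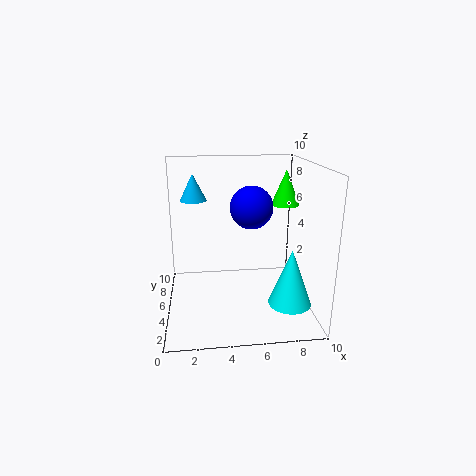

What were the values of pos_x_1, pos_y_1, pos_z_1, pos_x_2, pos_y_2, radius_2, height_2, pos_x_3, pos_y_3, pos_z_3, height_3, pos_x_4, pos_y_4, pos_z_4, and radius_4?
pos_x_1 = 6; pos_y_1 = 5.5; pos_z_1 = 7; pos_x_2 = 2; pos_y_2 = 8; radius_2 = 1; height_2 = 2; pos_x_3 = 8.5; pos_y_3 = 6; pos_z_3 = 7; height_3 = 2.5; pos_x_4 = 8.5; pos_y_4 = 3.5; pos_z_4 = 0.5; radius_4 = 1.5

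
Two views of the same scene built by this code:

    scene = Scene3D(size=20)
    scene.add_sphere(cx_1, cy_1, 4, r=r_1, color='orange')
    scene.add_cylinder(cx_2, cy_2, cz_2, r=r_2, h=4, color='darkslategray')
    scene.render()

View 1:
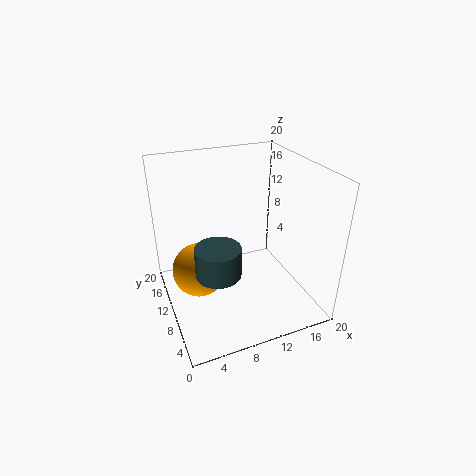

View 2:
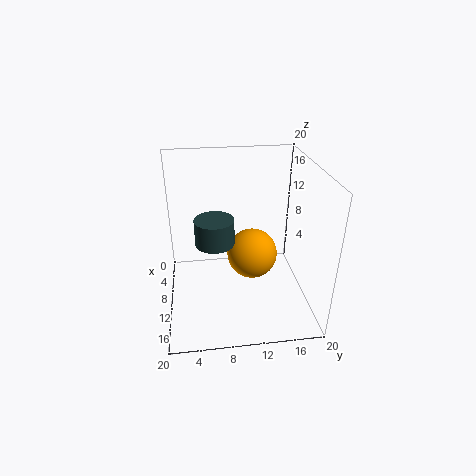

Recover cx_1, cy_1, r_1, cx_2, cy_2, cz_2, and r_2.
cx_1 = 5, cy_1 = 13, r_1 = 4, cx_2 = 6, cy_2 = 7, cz_2 = 7, r_2 = 3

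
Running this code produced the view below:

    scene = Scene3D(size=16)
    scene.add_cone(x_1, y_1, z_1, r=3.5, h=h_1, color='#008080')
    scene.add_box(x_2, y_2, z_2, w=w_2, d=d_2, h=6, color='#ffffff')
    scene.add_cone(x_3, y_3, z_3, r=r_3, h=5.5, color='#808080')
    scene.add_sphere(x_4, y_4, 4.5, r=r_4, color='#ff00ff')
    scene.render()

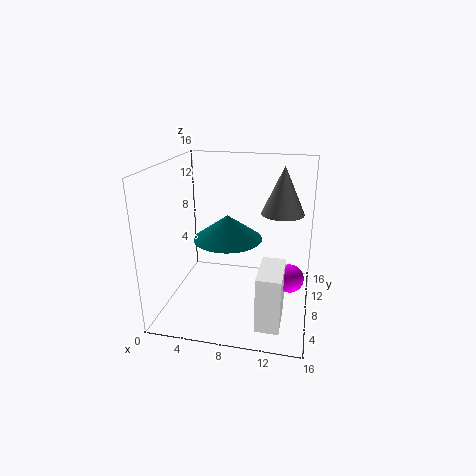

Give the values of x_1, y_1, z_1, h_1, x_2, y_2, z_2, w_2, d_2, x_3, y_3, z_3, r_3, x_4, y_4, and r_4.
x_1 = 7.5; y_1 = 5.5; z_1 = 9; h_1 = 2.5; x_2 = 11; y_2 = 2; z_2 = 0.5; w_2 = 2.5; d_2 = 5; x_3 = 12.5; y_3 = 11.5; z_3 = 10; r_3 = 2.5; x_4 = 14; y_4 = 6.5; r_4 = 1.5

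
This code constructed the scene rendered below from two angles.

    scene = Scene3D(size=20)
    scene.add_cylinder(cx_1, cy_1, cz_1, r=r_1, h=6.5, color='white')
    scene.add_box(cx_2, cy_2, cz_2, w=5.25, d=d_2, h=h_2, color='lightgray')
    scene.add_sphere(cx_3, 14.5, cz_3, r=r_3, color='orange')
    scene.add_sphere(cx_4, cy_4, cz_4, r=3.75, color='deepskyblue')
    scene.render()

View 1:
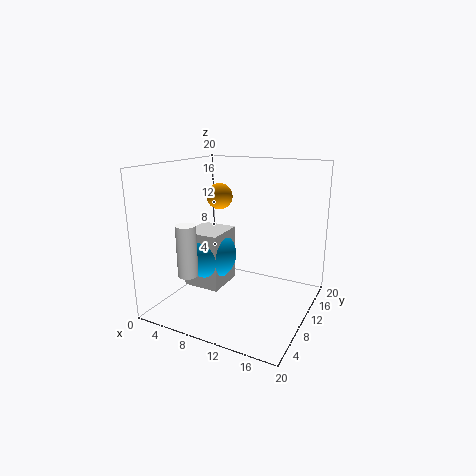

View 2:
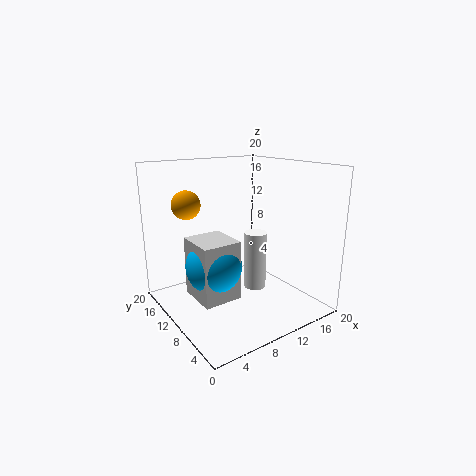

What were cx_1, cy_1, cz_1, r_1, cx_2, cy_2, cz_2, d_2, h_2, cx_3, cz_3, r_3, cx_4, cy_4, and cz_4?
cx_1 = 7
cy_1 = 2.25
cz_1 = 7
r_1 = 1.25
cx_2 = 3
cy_2 = 6.75
cz_2 = 2.75
d_2 = 5.75
h_2 = 8
cx_3 = 4.5
cz_3 = 14.5
r_3 = 2
cx_4 = 5.75
cy_4 = 9.5
cz_4 = 7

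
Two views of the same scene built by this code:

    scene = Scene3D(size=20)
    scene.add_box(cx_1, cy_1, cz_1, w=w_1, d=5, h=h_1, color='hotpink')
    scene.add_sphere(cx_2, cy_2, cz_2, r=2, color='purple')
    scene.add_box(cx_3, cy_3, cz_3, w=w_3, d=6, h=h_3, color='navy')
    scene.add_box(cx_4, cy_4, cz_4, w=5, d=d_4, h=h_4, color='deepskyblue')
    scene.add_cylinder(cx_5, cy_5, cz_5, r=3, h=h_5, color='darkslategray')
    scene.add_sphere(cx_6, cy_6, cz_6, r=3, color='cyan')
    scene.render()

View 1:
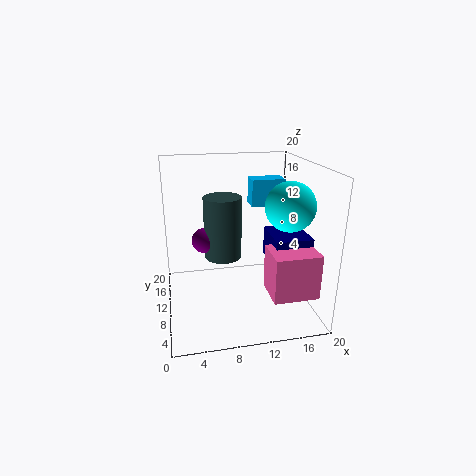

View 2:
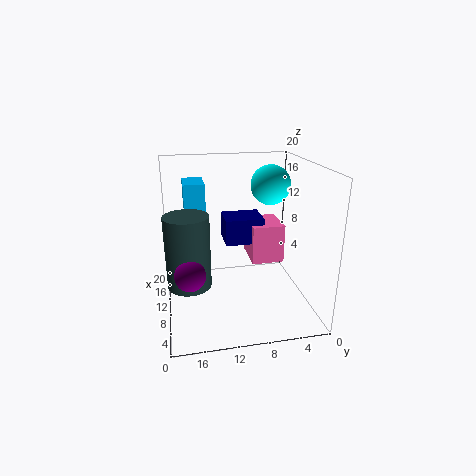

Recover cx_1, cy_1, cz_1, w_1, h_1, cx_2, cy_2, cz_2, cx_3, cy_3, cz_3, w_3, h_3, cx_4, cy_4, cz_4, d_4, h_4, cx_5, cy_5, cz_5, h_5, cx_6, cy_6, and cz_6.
cx_1 = 13; cy_1 = 2; cz_1 = 4; w_1 = 6; h_1 = 6; cx_2 = 6; cy_2 = 17; cz_2 = 7; cx_3 = 14; cy_3 = 5; cz_3 = 7; w_3 = 5; h_3 = 4; cx_4 = 13; cy_4 = 14; cz_4 = 13; d_4 = 3; h_4 = 4; cx_5 = 9; cy_5 = 17; cz_5 = 4; h_5 = 10; cx_6 = 15; cy_6 = 4; cz_6 = 16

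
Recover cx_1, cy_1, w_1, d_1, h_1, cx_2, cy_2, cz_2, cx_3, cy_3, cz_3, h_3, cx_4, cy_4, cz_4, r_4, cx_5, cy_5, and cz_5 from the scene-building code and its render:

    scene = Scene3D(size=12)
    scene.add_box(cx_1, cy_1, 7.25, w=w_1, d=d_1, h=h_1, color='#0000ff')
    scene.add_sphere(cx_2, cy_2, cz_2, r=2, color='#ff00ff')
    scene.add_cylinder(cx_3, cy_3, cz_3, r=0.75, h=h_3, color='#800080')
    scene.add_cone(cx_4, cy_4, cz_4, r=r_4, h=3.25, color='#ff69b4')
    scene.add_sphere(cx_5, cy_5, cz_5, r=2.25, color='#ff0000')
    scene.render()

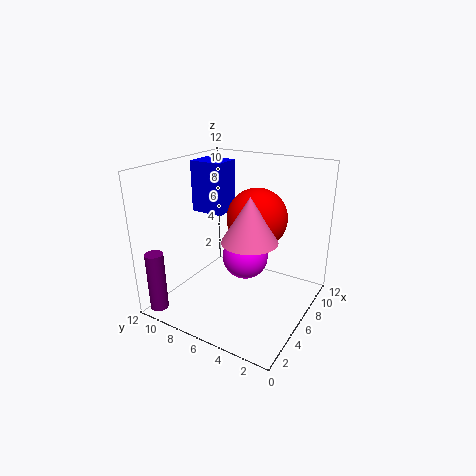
cx_1 = 6.75, cy_1 = 8.25, w_1 = 2.5, d_1 = 3, h_1 = 4.5, cx_2 = 7.25, cy_2 = 6, cz_2 = 3.75, cx_3 = 1.25, cy_3 = 11, cz_3 = 0.25, h_3 = 5, cx_4 = 3, cy_4 = 3.25, cz_4 = 7.5, r_4 = 2, cx_5 = 5, cy_5 = 3.75, cz_5 = 8.5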